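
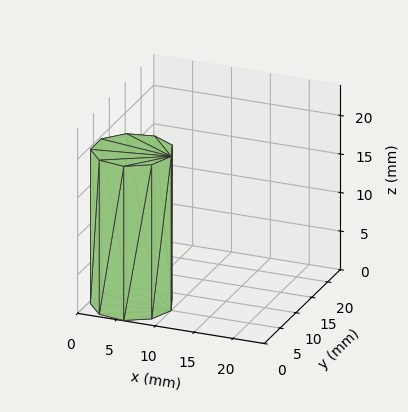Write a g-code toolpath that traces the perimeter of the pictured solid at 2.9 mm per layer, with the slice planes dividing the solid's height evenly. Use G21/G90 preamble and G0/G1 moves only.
Reading the render: the shape is a regular 9-sided prism (a cylinder approximated with 9 flat sides), circumscribed radius ≈ 5 mm, height ≈ 20 mm (dimensions read to the nearest mm from the axis ticks). For the g-code, the solid's height is divided into equal slices at the stated Δz and each level perimeter traced with G1 moves after a G0 lift.

; perimeter-only toolpath
G21 ; units = mm
G90 ; absolute positioning
G28 ; home
; layer 1
G0 Z2.9
G0 X10.0 Y5.0
G1 X8.8 Y8.2
G1 X5.9 Y9.9
G1 X2.5 Y9.3
G1 X0.3 Y6.7
G1 X0.3 Y3.3
G1 X2.5 Y0.7
G1 X5.9 Y0.1
G1 X8.8 Y1.8
G1 X10.0 Y5.0
; layer 2
G0 Z5.7
G0 X10.0 Y5.0
G1 X8.8 Y8.2
G1 X5.9 Y9.9
G1 X2.5 Y9.3
G1 X0.3 Y6.7
G1 X0.3 Y3.3
G1 X2.5 Y0.7
G1 X5.9 Y0.1
G1 X8.8 Y1.8
G1 X10.0 Y5.0
; layer 3
G0 Z8.6
G0 X10.0 Y5.0
G1 X8.8 Y8.2
G1 X5.9 Y9.9
G1 X2.5 Y9.3
G1 X0.3 Y6.7
G1 X0.3 Y3.3
G1 X2.5 Y0.7
G1 X5.9 Y0.1
G1 X8.8 Y1.8
G1 X10.0 Y5.0
; layer 4
G0 Z11.4
G0 X10.0 Y5.0
G1 X8.8 Y8.2
G1 X5.9 Y9.9
G1 X2.5 Y9.3
G1 X0.3 Y6.7
G1 X0.3 Y3.3
G1 X2.5 Y0.7
G1 X5.9 Y0.1
G1 X8.8 Y1.8
G1 X10.0 Y5.0
; layer 5
G0 Z14.3
G0 X10.0 Y5.0
G1 X8.8 Y8.2
G1 X5.9 Y9.9
G1 X2.5 Y9.3
G1 X0.3 Y6.7
G1 X0.3 Y3.3
G1 X2.5 Y0.7
G1 X5.9 Y0.1
G1 X8.8 Y1.8
G1 X10.0 Y5.0
; layer 6
G0 Z17.1
G0 X10.0 Y5.0
G1 X8.8 Y8.2
G1 X5.9 Y9.9
G1 X2.5 Y9.3
G1 X0.3 Y6.7
G1 X0.3 Y3.3
G1 X2.5 Y0.7
G1 X5.9 Y0.1
G1 X8.8 Y1.8
G1 X10.0 Y5.0
; layer 7
G0 Z20.0
G0 X10.0 Y5.0
G1 X8.8 Y8.2
G1 X5.9 Y9.9
G1 X2.5 Y9.3
G1 X0.3 Y6.7
G1 X0.3 Y3.3
G1 X2.5 Y0.7
G1 X5.9 Y0.1
G1 X8.8 Y1.8
G1 X10.0 Y5.0
M2 ; end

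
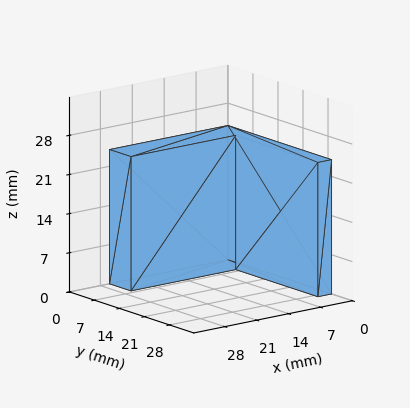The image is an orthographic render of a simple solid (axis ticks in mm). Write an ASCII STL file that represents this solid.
Reading the render: the shape is an L-shaped prism: outer 26 × 29 mm, arm thicknesses ≈ 6 mm (horizontal) and 3 mm (vertical), extruded 24 mm in z (dimensions read to the nearest mm from the axis ticks). For the STL, each face is triangulated and given an outward normal.

solid part
  facet normal 0.0000 0.0000 -1.0000
    outer loop
      vertex 26.0 6.0 0.0
      vertex 26.0 0.0 0.0
      vertex 0.0 0.0 0.0
    endloop
  endfacet
  facet normal 0.0000 0.0000 -1.0000
    outer loop
      vertex 3.0 6.0 0.0
      vertex 26.0 6.0 0.0
      vertex 0.0 0.0 0.0
    endloop
  endfacet
  facet normal 0.0000 0.0000 -1.0000
    outer loop
      vertex 3.0 29.0 0.0
      vertex 3.0 6.0 0.0
      vertex 0.0 0.0 0.0
    endloop
  endfacet
  facet normal 0.0000 0.0000 -1.0000
    outer loop
      vertex 0.0 29.0 0.0
      vertex 3.0 29.0 0.0
      vertex 0.0 0.0 0.0
    endloop
  endfacet
  facet normal 0.0000 0.0000 1.0000
    outer loop
      vertex 0.0 0.0 24.0
      vertex 26.0 0.0 24.0
      vertex 26.0 6.0 24.0
    endloop
  endfacet
  facet normal 0.0000 0.0000 1.0000
    outer loop
      vertex 0.0 0.0 24.0
      vertex 26.0 6.0 24.0
      vertex 3.0 6.0 24.0
    endloop
  endfacet
  facet normal 0.0000 0.0000 1.0000
    outer loop
      vertex 0.0 0.0 24.0
      vertex 3.0 6.0 24.0
      vertex 3.0 29.0 24.0
    endloop
  endfacet
  facet normal 0.0000 0.0000 1.0000
    outer loop
      vertex 0.0 0.0 24.0
      vertex 3.0 29.0 24.0
      vertex 0.0 29.0 24.0
    endloop
  endfacet
  facet normal 0.0000 -1.0000 0.0000
    outer loop
      vertex 0.0 0.0 0.0
      vertex 26.0 0.0 0.0
      vertex 26.0 0.0 24.0
    endloop
  endfacet
  facet normal 0.0000 -1.0000 0.0000
    outer loop
      vertex 0.0 0.0 0.0
      vertex 26.0 0.0 24.0
      vertex 0.0 0.0 24.0
    endloop
  endfacet
  facet normal 1.0000 0.0000 0.0000
    outer loop
      vertex 26.0 0.0 0.0
      vertex 26.0 6.0 0.0
      vertex 26.0 6.0 24.0
    endloop
  endfacet
  facet normal 1.0000 0.0000 0.0000
    outer loop
      vertex 26.0 0.0 0.0
      vertex 26.0 6.0 24.0
      vertex 26.0 0.0 24.0
    endloop
  endfacet
  facet normal 0.0000 1.0000 0.0000
    outer loop
      vertex 26.0 6.0 0.0
      vertex 3.0 6.0 0.0
      vertex 3.0 6.0 24.0
    endloop
  endfacet
  facet normal 0.0000 1.0000 0.0000
    outer loop
      vertex 26.0 6.0 0.0
      vertex 3.0 6.0 24.0
      vertex 26.0 6.0 24.0
    endloop
  endfacet
  facet normal 1.0000 0.0000 0.0000
    outer loop
      vertex 3.0 6.0 0.0
      vertex 3.0 29.0 0.0
      vertex 3.0 29.0 24.0
    endloop
  endfacet
  facet normal 1.0000 0.0000 0.0000
    outer loop
      vertex 3.0 6.0 0.0
      vertex 3.0 29.0 24.0
      vertex 3.0 6.0 24.0
    endloop
  endfacet
  facet normal 0.0000 1.0000 0.0000
    outer loop
      vertex 3.0 29.0 0.0
      vertex 0.0 29.0 0.0
      vertex 0.0 29.0 24.0
    endloop
  endfacet
  facet normal 0.0000 1.0000 0.0000
    outer loop
      vertex 3.0 29.0 0.0
      vertex 0.0 29.0 24.0
      vertex 3.0 29.0 24.0
    endloop
  endfacet
  facet normal -1.0000 0.0000 0.0000
    outer loop
      vertex 0.0 29.0 0.0
      vertex 0.0 0.0 0.0
      vertex 0.0 0.0 24.0
    endloop
  endfacet
  facet normal -1.0000 0.0000 0.0000
    outer loop
      vertex 0.0 29.0 0.0
      vertex 0.0 0.0 24.0
      vertex 0.0 29.0 24.0
    endloop
  endfacet
endsolid part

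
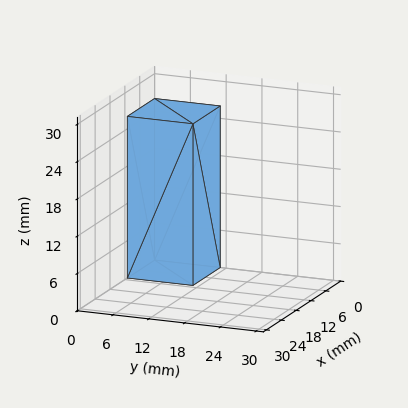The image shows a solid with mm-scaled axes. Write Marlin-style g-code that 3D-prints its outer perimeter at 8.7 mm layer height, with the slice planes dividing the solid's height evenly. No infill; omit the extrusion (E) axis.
Reading the render: the shape is a rectangular box, roughly 11 × 11 mm footprint and 26 mm tall (dimensions read to the nearest mm from the axis ticks). For the g-code, the solid's height is divided into equal slices at the stated Δz and each level perimeter traced with G1 moves after a G0 lift.

; perimeter-only toolpath
G21 ; units = mm
G90 ; absolute positioning
G28 ; home
; layer 1
G0 Z8.7
G0 X0.0 Y0.0
G1 X11.0 Y0.0
G1 X11.0 Y11.0
G1 X0.0 Y11.0
G1 X0.0 Y0.0
; layer 2
G0 Z17.3
G0 X0.0 Y0.0
G1 X11.0 Y0.0
G1 X11.0 Y11.0
G1 X0.0 Y11.0
G1 X0.0 Y0.0
; layer 3
G0 Z26.0
G0 X0.0 Y0.0
G1 X11.0 Y0.0
G1 X11.0 Y11.0
G1 X0.0 Y11.0
G1 X0.0 Y0.0
M2 ; end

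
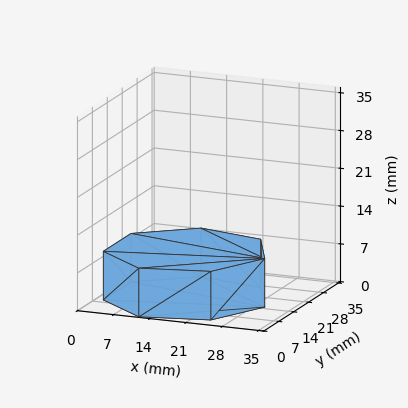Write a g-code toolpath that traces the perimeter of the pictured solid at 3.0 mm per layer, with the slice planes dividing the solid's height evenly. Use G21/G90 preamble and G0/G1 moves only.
Reading the render: the shape is a regular 7-sided prism (a cylinder approximated with 7 flat sides), circumscribed radius ≈ 15 mm, height ≈ 9 mm (dimensions read to the nearest mm from the axis ticks). For the g-code, the solid's height is divided into equal slices at the stated Δz and each level perimeter traced with G1 moves after a G0 lift.

; perimeter-only toolpath
G21 ; units = mm
G90 ; absolute positioning
G28 ; home
; layer 1
G0 Z3.0
G0 X30.0 Y15.0
G1 X24.4 Y26.7
G1 X11.7 Y29.6
G1 X1.5 Y21.5
G1 X1.5 Y8.5
G1 X11.7 Y0.4
G1 X24.4 Y3.3
G1 X30.0 Y15.0
; layer 2
G0 Z6.0
G0 X30.0 Y15.0
G1 X24.4 Y26.7
G1 X11.7 Y29.6
G1 X1.5 Y21.5
G1 X1.5 Y8.5
G1 X11.7 Y0.4
G1 X24.4 Y3.3
G1 X30.0 Y15.0
; layer 3
G0 Z9.0
G0 X30.0 Y15.0
G1 X24.4 Y26.7
G1 X11.7 Y29.6
G1 X1.5 Y21.5
G1 X1.5 Y8.5
G1 X11.7 Y0.4
G1 X24.4 Y3.3
G1 X30.0 Y15.0
M2 ; end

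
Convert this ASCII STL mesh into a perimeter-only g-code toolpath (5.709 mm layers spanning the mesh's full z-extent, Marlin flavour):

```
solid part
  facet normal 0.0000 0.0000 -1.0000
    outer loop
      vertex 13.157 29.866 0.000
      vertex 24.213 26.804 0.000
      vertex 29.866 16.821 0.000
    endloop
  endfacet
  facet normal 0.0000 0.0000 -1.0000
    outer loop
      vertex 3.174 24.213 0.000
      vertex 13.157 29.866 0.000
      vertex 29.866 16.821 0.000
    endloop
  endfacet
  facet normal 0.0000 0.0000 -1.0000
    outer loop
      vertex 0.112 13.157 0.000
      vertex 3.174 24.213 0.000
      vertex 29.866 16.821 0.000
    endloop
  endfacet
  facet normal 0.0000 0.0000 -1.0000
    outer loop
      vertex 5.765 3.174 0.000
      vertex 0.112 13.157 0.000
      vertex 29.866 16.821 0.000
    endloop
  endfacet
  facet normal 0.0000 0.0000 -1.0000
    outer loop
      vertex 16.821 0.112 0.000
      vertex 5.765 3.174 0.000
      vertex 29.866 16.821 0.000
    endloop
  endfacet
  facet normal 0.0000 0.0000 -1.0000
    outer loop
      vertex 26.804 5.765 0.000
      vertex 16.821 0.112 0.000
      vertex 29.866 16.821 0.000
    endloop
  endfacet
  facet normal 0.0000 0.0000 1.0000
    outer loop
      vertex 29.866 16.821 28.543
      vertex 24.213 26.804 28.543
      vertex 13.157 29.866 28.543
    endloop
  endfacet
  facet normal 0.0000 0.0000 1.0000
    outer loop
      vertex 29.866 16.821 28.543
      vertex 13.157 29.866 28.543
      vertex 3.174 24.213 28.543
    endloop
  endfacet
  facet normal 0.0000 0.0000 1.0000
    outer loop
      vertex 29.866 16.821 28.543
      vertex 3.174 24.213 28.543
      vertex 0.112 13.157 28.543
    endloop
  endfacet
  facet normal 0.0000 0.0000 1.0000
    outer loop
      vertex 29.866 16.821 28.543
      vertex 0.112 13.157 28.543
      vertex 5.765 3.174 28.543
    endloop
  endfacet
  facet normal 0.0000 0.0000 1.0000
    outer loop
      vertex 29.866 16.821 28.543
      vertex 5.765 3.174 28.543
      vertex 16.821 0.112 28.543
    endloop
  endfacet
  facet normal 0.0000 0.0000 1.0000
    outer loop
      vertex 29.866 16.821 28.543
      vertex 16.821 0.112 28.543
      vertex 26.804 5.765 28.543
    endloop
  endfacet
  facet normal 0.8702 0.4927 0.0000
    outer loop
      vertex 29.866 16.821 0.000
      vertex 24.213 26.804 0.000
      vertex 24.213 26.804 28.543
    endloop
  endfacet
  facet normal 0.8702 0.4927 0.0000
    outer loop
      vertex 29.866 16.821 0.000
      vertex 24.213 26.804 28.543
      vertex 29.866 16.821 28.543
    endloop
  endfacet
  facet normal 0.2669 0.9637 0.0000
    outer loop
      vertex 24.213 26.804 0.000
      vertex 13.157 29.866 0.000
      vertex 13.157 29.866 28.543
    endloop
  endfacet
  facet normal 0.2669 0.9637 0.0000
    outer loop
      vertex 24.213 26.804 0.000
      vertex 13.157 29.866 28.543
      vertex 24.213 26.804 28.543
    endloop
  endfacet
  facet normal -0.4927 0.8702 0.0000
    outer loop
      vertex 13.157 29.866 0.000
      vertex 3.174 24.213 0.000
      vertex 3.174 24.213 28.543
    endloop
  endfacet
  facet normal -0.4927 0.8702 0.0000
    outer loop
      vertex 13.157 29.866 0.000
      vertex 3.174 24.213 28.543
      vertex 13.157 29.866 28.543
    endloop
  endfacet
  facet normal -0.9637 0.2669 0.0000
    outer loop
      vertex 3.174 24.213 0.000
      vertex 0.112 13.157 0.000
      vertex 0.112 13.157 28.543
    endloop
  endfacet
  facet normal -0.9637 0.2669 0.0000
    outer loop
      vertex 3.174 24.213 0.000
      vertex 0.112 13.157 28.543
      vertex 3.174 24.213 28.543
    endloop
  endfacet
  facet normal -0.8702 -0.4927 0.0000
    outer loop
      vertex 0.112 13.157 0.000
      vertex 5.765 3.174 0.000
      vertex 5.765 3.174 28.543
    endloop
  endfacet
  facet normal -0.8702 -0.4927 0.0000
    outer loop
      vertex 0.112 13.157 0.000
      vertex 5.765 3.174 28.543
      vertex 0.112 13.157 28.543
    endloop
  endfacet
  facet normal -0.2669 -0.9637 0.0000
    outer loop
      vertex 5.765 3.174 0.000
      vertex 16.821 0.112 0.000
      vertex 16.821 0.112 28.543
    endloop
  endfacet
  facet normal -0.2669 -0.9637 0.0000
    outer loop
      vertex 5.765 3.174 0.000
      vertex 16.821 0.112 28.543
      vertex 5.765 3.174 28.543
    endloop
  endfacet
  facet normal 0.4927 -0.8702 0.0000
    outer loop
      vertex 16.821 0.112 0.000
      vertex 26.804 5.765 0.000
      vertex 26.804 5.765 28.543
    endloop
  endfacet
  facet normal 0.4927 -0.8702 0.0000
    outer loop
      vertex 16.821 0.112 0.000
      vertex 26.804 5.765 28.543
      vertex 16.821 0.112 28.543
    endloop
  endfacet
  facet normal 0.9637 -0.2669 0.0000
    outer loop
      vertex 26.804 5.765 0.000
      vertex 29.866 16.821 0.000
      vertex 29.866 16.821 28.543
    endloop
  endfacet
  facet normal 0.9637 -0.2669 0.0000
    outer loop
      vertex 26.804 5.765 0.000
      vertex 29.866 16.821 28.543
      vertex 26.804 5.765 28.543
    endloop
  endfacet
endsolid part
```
; perimeter-only toolpath
G21 ; units = mm
G90 ; absolute positioning
G28 ; home
; layer 1
G0 Z5.709
G0 X29.866 Y16.821
G1 X24.213 Y26.804
G1 X13.157 Y29.866
G1 X3.174 Y24.213
G1 X0.112 Y13.157
G1 X5.765 Y3.174
G1 X16.821 Y0.112
G1 X26.804 Y5.765
G1 X29.866 Y16.821
; layer 2
G0 Z11.417
G0 X29.866 Y16.821
G1 X24.213 Y26.804
G1 X13.157 Y29.866
G1 X3.174 Y24.213
G1 X0.112 Y13.157
G1 X5.765 Y3.174
G1 X16.821 Y0.112
G1 X26.804 Y5.765
G1 X29.866 Y16.821
; layer 3
G0 Z17.126
G0 X29.866 Y16.821
G1 X24.213 Y26.804
G1 X13.157 Y29.866
G1 X3.174 Y24.213
G1 X0.112 Y13.157
G1 X5.765 Y3.174
G1 X16.821 Y0.112
G1 X26.804 Y5.765
G1 X29.866 Y16.821
; layer 4
G0 Z22.834
G0 X29.866 Y16.821
G1 X24.213 Y26.804
G1 X13.157 Y29.866
G1 X3.174 Y24.213
G1 X0.112 Y13.157
G1 X5.765 Y3.174
G1 X16.821 Y0.112
G1 X26.804 Y5.765
G1 X29.866 Y16.821
; layer 5
G0 Z28.543
G0 X29.866 Y16.821
G1 X24.213 Y26.804
G1 X13.157 Y29.866
G1 X3.174 Y24.213
G1 X0.112 Y13.157
G1 X5.765 Y3.174
G1 X16.821 Y0.112
G1 X26.804 Y5.765
G1 X29.866 Y16.821
M2 ; end

The solid is a regular 8-sided prism (a cylinder approximated with 8 flat sides), circumscribed radius ≈ 15 mm, height ≈ 28.5 mm. Slicing at Δz = 5.709 mm — 5 equal slices spanning the solid's height, so layer i sits at z = i·h/5 — gives 5 non-empty perimeters. Each is a 8-segment closed polygon; G0 lifts to the layer z and rapids to the start vertex, then G1 traces the edges.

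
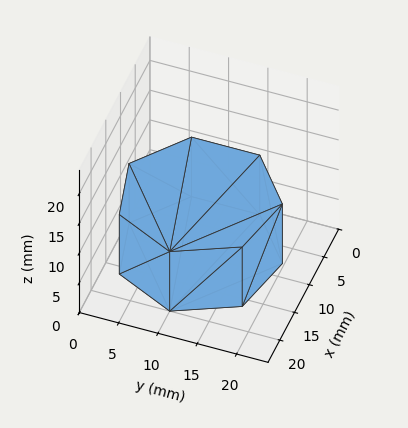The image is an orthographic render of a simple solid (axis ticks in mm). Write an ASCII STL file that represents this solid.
Reading the render: the shape is a regular 7-sided prism (a cylinder approximated with 7 flat sides), circumscribed radius ≈ 10 mm, height ≈ 10 mm (dimensions read to the nearest mm from the axis ticks). For the STL, each face is triangulated and given an outward normal.

solid part
  facet normal 0.0000 0.0000 -1.0000
    outer loop
      vertex 7.775 19.749 0.000
      vertex 16.235 17.818 0.000
      vertex 20.000 10.000 0.000
    endloop
  endfacet
  facet normal 0.0000 0.0000 -1.0000
    outer loop
      vertex 0.990 14.339 0.000
      vertex 7.775 19.749 0.000
      vertex 20.000 10.000 0.000
    endloop
  endfacet
  facet normal 0.0000 0.0000 -1.0000
    outer loop
      vertex 0.990 5.661 0.000
      vertex 0.990 14.339 0.000
      vertex 20.000 10.000 0.000
    endloop
  endfacet
  facet normal 0.0000 0.0000 -1.0000
    outer loop
      vertex 7.775 0.251 0.000
      vertex 0.990 5.661 0.000
      vertex 20.000 10.000 0.000
    endloop
  endfacet
  facet normal 0.0000 0.0000 -1.0000
    outer loop
      vertex 16.235 2.182 0.000
      vertex 7.775 0.251 0.000
      vertex 20.000 10.000 0.000
    endloop
  endfacet
  facet normal 0.0000 0.0000 1.0000
    outer loop
      vertex 20.000 10.000 10.000
      vertex 16.235 17.818 10.000
      vertex 7.775 19.749 10.000
    endloop
  endfacet
  facet normal 0.0000 0.0000 1.0000
    outer loop
      vertex 20.000 10.000 10.000
      vertex 7.775 19.749 10.000
      vertex 0.990 14.339 10.000
    endloop
  endfacet
  facet normal 0.0000 0.0000 1.0000
    outer loop
      vertex 20.000 10.000 10.000
      vertex 0.990 14.339 10.000
      vertex 0.990 5.661 10.000
    endloop
  endfacet
  facet normal 0.0000 0.0000 1.0000
    outer loop
      vertex 20.000 10.000 10.000
      vertex 0.990 5.661 10.000
      vertex 7.775 0.251 10.000
    endloop
  endfacet
  facet normal 0.0000 0.0000 1.0000
    outer loop
      vertex 20.000 10.000 10.000
      vertex 7.775 0.251 10.000
      vertex 16.235 2.182 10.000
    endloop
  endfacet
  facet normal 0.9010 0.4339 0.0000
    outer loop
      vertex 20.000 10.000 0.000
      vertex 16.235 17.818 0.000
      vertex 16.235 17.818 10.000
    endloop
  endfacet
  facet normal 0.9010 0.4339 0.0000
    outer loop
      vertex 20.000 10.000 0.000
      vertex 16.235 17.818 10.000
      vertex 20.000 10.000 10.000
    endloop
  endfacet
  facet normal 0.2225 0.9749 0.0000
    outer loop
      vertex 16.235 17.818 0.000
      vertex 7.775 19.749 0.000
      vertex 7.775 19.749 10.000
    endloop
  endfacet
  facet normal 0.2225 0.9749 0.0000
    outer loop
      vertex 16.235 17.818 0.000
      vertex 7.775 19.749 10.000
      vertex 16.235 17.818 10.000
    endloop
  endfacet
  facet normal -0.6234 0.7819 0.0000
    outer loop
      vertex 7.775 19.749 0.000
      vertex 0.990 14.339 0.000
      vertex 0.990 14.339 10.000
    endloop
  endfacet
  facet normal -0.6234 0.7819 0.0000
    outer loop
      vertex 7.775 19.749 0.000
      vertex 0.990 14.339 10.000
      vertex 7.775 19.749 10.000
    endloop
  endfacet
  facet normal -1.0000 0.0000 0.0000
    outer loop
      vertex 0.990 14.339 0.000
      vertex 0.990 5.661 0.000
      vertex 0.990 5.661 10.000
    endloop
  endfacet
  facet normal -1.0000 0.0000 0.0000
    outer loop
      vertex 0.990 14.339 0.000
      vertex 0.990 5.661 10.000
      vertex 0.990 14.339 10.000
    endloop
  endfacet
  facet normal -0.6234 -0.7819 0.0000
    outer loop
      vertex 0.990 5.661 0.000
      vertex 7.775 0.251 0.000
      vertex 7.775 0.251 10.000
    endloop
  endfacet
  facet normal -0.6234 -0.7819 0.0000
    outer loop
      vertex 0.990 5.661 0.000
      vertex 7.775 0.251 10.000
      vertex 0.990 5.661 10.000
    endloop
  endfacet
  facet normal 0.2225 -0.9749 0.0000
    outer loop
      vertex 7.775 0.251 0.000
      vertex 16.235 2.182 0.000
      vertex 16.235 2.182 10.000
    endloop
  endfacet
  facet normal 0.2225 -0.9749 0.0000
    outer loop
      vertex 7.775 0.251 0.000
      vertex 16.235 2.182 10.000
      vertex 7.775 0.251 10.000
    endloop
  endfacet
  facet normal 0.9010 -0.4339 0.0000
    outer loop
      vertex 16.235 2.182 0.000
      vertex 20.000 10.000 0.000
      vertex 20.000 10.000 10.000
    endloop
  endfacet
  facet normal 0.9010 -0.4339 0.0000
    outer loop
      vertex 16.235 2.182 0.000
      vertex 20.000 10.000 10.000
      vertex 16.235 2.182 10.000
    endloop
  endfacet
endsolid part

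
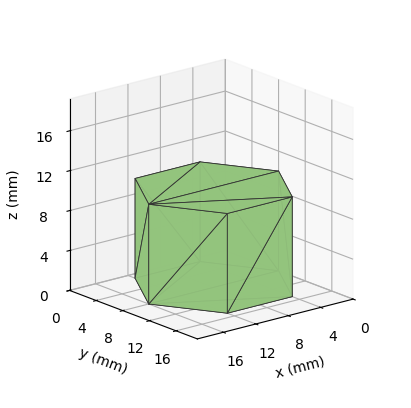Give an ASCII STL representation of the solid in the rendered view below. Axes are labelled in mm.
Reading the render: the shape is a regular 6-sided prism (a cylinder approximated with 6 flat sides), circumscribed radius ≈ 8 mm, height ≈ 10 mm (dimensions read to the nearest mm from the axis ticks). For the STL, each face is triangulated and given an outward normal.

solid part
  facet normal 0.0000 0.0000 -1.0000
    outer loop
      vertex 4.000 14.928 0.000
      vertex 12.000 14.928 0.000
      vertex 16.000 8.000 0.000
    endloop
  endfacet
  facet normal 0.0000 0.0000 -1.0000
    outer loop
      vertex 0.000 8.000 0.000
      vertex 4.000 14.928 0.000
      vertex 16.000 8.000 0.000
    endloop
  endfacet
  facet normal 0.0000 0.0000 -1.0000
    outer loop
      vertex 4.000 1.072 0.000
      vertex 0.000 8.000 0.000
      vertex 16.000 8.000 0.000
    endloop
  endfacet
  facet normal 0.0000 0.0000 -1.0000
    outer loop
      vertex 12.000 1.072 0.000
      vertex 4.000 1.072 0.000
      vertex 16.000 8.000 0.000
    endloop
  endfacet
  facet normal 0.0000 0.0000 1.0000
    outer loop
      vertex 16.000 8.000 10.000
      vertex 12.000 14.928 10.000
      vertex 4.000 14.928 10.000
    endloop
  endfacet
  facet normal 0.0000 0.0000 1.0000
    outer loop
      vertex 16.000 8.000 10.000
      vertex 4.000 14.928 10.000
      vertex 0.000 8.000 10.000
    endloop
  endfacet
  facet normal 0.0000 0.0000 1.0000
    outer loop
      vertex 16.000 8.000 10.000
      vertex 0.000 8.000 10.000
      vertex 4.000 1.072 10.000
    endloop
  endfacet
  facet normal 0.0000 0.0000 1.0000
    outer loop
      vertex 16.000 8.000 10.000
      vertex 4.000 1.072 10.000
      vertex 12.000 1.072 10.000
    endloop
  endfacet
  facet normal 0.8660 0.5000 0.0000
    outer loop
      vertex 16.000 8.000 0.000
      vertex 12.000 14.928 0.000
      vertex 12.000 14.928 10.000
    endloop
  endfacet
  facet normal 0.8660 0.5000 0.0000
    outer loop
      vertex 16.000 8.000 0.000
      vertex 12.000 14.928 10.000
      vertex 16.000 8.000 10.000
    endloop
  endfacet
  facet normal 0.0000 1.0000 0.0000
    outer loop
      vertex 12.000 14.928 0.000
      vertex 4.000 14.928 0.000
      vertex 4.000 14.928 10.000
    endloop
  endfacet
  facet normal 0.0000 1.0000 0.0000
    outer loop
      vertex 12.000 14.928 0.000
      vertex 4.000 14.928 10.000
      vertex 12.000 14.928 10.000
    endloop
  endfacet
  facet normal -0.8660 0.5000 0.0000
    outer loop
      vertex 4.000 14.928 0.000
      vertex 0.000 8.000 0.000
      vertex 0.000 8.000 10.000
    endloop
  endfacet
  facet normal -0.8660 0.5000 0.0000
    outer loop
      vertex 4.000 14.928 0.000
      vertex 0.000 8.000 10.000
      vertex 4.000 14.928 10.000
    endloop
  endfacet
  facet normal -0.8660 -0.5000 0.0000
    outer loop
      vertex 0.000 8.000 0.000
      vertex 4.000 1.072 0.000
      vertex 4.000 1.072 10.000
    endloop
  endfacet
  facet normal -0.8660 -0.5000 0.0000
    outer loop
      vertex 0.000 8.000 0.000
      vertex 4.000 1.072 10.000
      vertex 0.000 8.000 10.000
    endloop
  endfacet
  facet normal 0.0000 -1.0000 0.0000
    outer loop
      vertex 4.000 1.072 0.000
      vertex 12.000 1.072 0.000
      vertex 12.000 1.072 10.000
    endloop
  endfacet
  facet normal 0.0000 -1.0000 0.0000
    outer loop
      vertex 4.000 1.072 0.000
      vertex 12.000 1.072 10.000
      vertex 4.000 1.072 10.000
    endloop
  endfacet
  facet normal 0.8660 -0.5000 0.0000
    outer loop
      vertex 12.000 1.072 0.000
      vertex 16.000 8.000 0.000
      vertex 16.000 8.000 10.000
    endloop
  endfacet
  facet normal 0.8660 -0.5000 0.0000
    outer loop
      vertex 12.000 1.072 0.000
      vertex 16.000 8.000 10.000
      vertex 12.000 1.072 10.000
    endloop
  endfacet
endsolid part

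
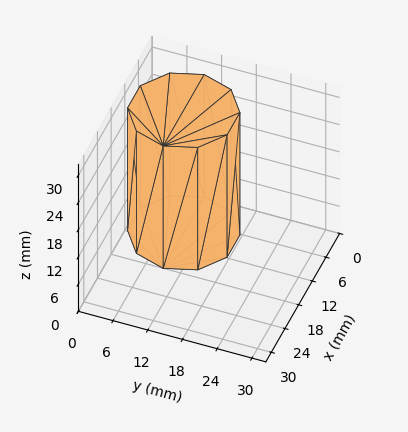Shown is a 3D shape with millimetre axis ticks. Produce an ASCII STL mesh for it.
Reading the render: the shape is a regular 10-sided prism (a cylinder approximated with 10 flat sides), circumscribed radius ≈ 9 mm, height ≈ 27 mm (dimensions read to the nearest mm from the axis ticks). For the STL, each face is triangulated and given an outward normal.

solid part
  facet normal 0.0000 0.0000 -1.0000
    outer loop
      vertex 11.8 17.6 0.0
      vertex 16.3 14.3 0.0
      vertex 18.0 9.0 0.0
    endloop
  endfacet
  facet normal 0.0000 0.0000 -1.0000
    outer loop
      vertex 6.2 17.6 0.0
      vertex 11.8 17.6 0.0
      vertex 18.0 9.0 0.0
    endloop
  endfacet
  facet normal 0.0000 0.0000 -1.0000
    outer loop
      vertex 1.7 14.3 0.0
      vertex 6.2 17.6 0.0
      vertex 18.0 9.0 0.0
    endloop
  endfacet
  facet normal 0.0000 0.0000 -1.0000
    outer loop
      vertex 0.0 9.0 0.0
      vertex 1.7 14.3 0.0
      vertex 18.0 9.0 0.0
    endloop
  endfacet
  facet normal 0.0000 0.0000 -1.0000
    outer loop
      vertex 1.7 3.7 0.0
      vertex 0.0 9.0 0.0
      vertex 18.0 9.0 0.0
    endloop
  endfacet
  facet normal 0.0000 0.0000 -1.0000
    outer loop
      vertex 6.2 0.4 0.0
      vertex 1.7 3.7 0.0
      vertex 18.0 9.0 0.0
    endloop
  endfacet
  facet normal 0.0000 0.0000 -1.0000
    outer loop
      vertex 11.8 0.4 0.0
      vertex 6.2 0.4 0.0
      vertex 18.0 9.0 0.0
    endloop
  endfacet
  facet normal 0.0000 0.0000 -1.0000
    outer loop
      vertex 16.3 3.7 0.0
      vertex 11.8 0.4 0.0
      vertex 18.0 9.0 0.0
    endloop
  endfacet
  facet normal 0.0000 0.0000 1.0000
    outer loop
      vertex 18.0 9.0 27.0
      vertex 16.3 14.3 27.0
      vertex 11.8 17.6 27.0
    endloop
  endfacet
  facet normal 0.0000 0.0000 1.0000
    outer loop
      vertex 18.0 9.0 27.0
      vertex 11.8 17.6 27.0
      vertex 6.2 17.6 27.0
    endloop
  endfacet
  facet normal 0.0000 0.0000 1.0000
    outer loop
      vertex 18.0 9.0 27.0
      vertex 6.2 17.6 27.0
      vertex 1.7 14.3 27.0
    endloop
  endfacet
  facet normal 0.0000 0.0000 1.0000
    outer loop
      vertex 18.0 9.0 27.0
      vertex 1.7 14.3 27.0
      vertex 0.0 9.0 27.0
    endloop
  endfacet
  facet normal 0.0000 0.0000 1.0000
    outer loop
      vertex 18.0 9.0 27.0
      vertex 0.0 9.0 27.0
      vertex 1.7 3.7 27.0
    endloop
  endfacet
  facet normal 0.0000 0.0000 1.0000
    outer loop
      vertex 18.0 9.0 27.0
      vertex 1.7 3.7 27.0
      vertex 6.2 0.4 27.0
    endloop
  endfacet
  facet normal 0.0000 0.0000 1.0000
    outer loop
      vertex 18.0 9.0 27.0
      vertex 6.2 0.4 27.0
      vertex 11.8 0.4 27.0
    endloop
  endfacet
  facet normal 0.0000 0.0000 1.0000
    outer loop
      vertex 18.0 9.0 27.0
      vertex 11.8 0.4 27.0
      vertex 16.3 3.7 27.0
    endloop
  endfacet
  facet normal 0.9522 0.3054 0.0000
    outer loop
      vertex 18.0 9.0 0.0
      vertex 16.3 14.3 0.0
      vertex 16.3 14.3 27.0
    endloop
  endfacet
  facet normal 0.9522 0.3054 0.0000
    outer loop
      vertex 18.0 9.0 0.0
      vertex 16.3 14.3 27.0
      vertex 18.0 9.0 27.0
    endloop
  endfacet
  facet normal 0.5914 0.8064 0.0000
    outer loop
      vertex 16.3 14.3 0.0
      vertex 11.8 17.6 0.0
      vertex 11.8 17.6 27.0
    endloop
  endfacet
  facet normal 0.5914 0.8064 0.0000
    outer loop
      vertex 16.3 14.3 0.0
      vertex 11.8 17.6 27.0
      vertex 16.3 14.3 27.0
    endloop
  endfacet
  facet normal 0.0000 1.0000 0.0000
    outer loop
      vertex 11.8 17.6 0.0
      vertex 6.2 17.6 0.0
      vertex 6.2 17.6 27.0
    endloop
  endfacet
  facet normal 0.0000 1.0000 0.0000
    outer loop
      vertex 11.8 17.6 0.0
      vertex 6.2 17.6 27.0
      vertex 11.8 17.6 27.0
    endloop
  endfacet
  facet normal -0.5914 0.8064 0.0000
    outer loop
      vertex 6.2 17.6 0.0
      vertex 1.7 14.3 0.0
      vertex 1.7 14.3 27.0
    endloop
  endfacet
  facet normal -0.5914 0.8064 0.0000
    outer loop
      vertex 6.2 17.6 0.0
      vertex 1.7 14.3 27.0
      vertex 6.2 17.6 27.0
    endloop
  endfacet
  facet normal -0.9522 0.3054 0.0000
    outer loop
      vertex 1.7 14.3 0.0
      vertex 0.0 9.0 0.0
      vertex 0.0 9.0 27.0
    endloop
  endfacet
  facet normal -0.9522 0.3054 0.0000
    outer loop
      vertex 1.7 14.3 0.0
      vertex 0.0 9.0 27.0
      vertex 1.7 14.3 27.0
    endloop
  endfacet
  facet normal -0.9522 -0.3054 0.0000
    outer loop
      vertex 0.0 9.0 0.0
      vertex 1.7 3.7 0.0
      vertex 1.7 3.7 27.0
    endloop
  endfacet
  facet normal -0.9522 -0.3054 0.0000
    outer loop
      vertex 0.0 9.0 0.0
      vertex 1.7 3.7 27.0
      vertex 0.0 9.0 27.0
    endloop
  endfacet
  facet normal -0.5914 -0.8064 0.0000
    outer loop
      vertex 1.7 3.7 0.0
      vertex 6.2 0.4 0.0
      vertex 6.2 0.4 27.0
    endloop
  endfacet
  facet normal -0.5914 -0.8064 0.0000
    outer loop
      vertex 1.7 3.7 0.0
      vertex 6.2 0.4 27.0
      vertex 1.7 3.7 27.0
    endloop
  endfacet
  facet normal 0.0000 -1.0000 0.0000
    outer loop
      vertex 6.2 0.4 0.0
      vertex 11.8 0.4 0.0
      vertex 11.8 0.4 27.0
    endloop
  endfacet
  facet normal 0.0000 -1.0000 0.0000
    outer loop
      vertex 6.2 0.4 0.0
      vertex 11.8 0.4 27.0
      vertex 6.2 0.4 27.0
    endloop
  endfacet
  facet normal 0.5914 -0.8064 0.0000
    outer loop
      vertex 11.8 0.4 0.0
      vertex 16.3 3.7 0.0
      vertex 16.3 3.7 27.0
    endloop
  endfacet
  facet normal 0.5914 -0.8064 0.0000
    outer loop
      vertex 11.8 0.4 0.0
      vertex 16.3 3.7 27.0
      vertex 11.8 0.4 27.0
    endloop
  endfacet
  facet normal 0.9522 -0.3054 0.0000
    outer loop
      vertex 16.3 3.7 0.0
      vertex 18.0 9.0 0.0
      vertex 18.0 9.0 27.0
    endloop
  endfacet
  facet normal 0.9522 -0.3054 0.0000
    outer loop
      vertex 16.3 3.7 0.0
      vertex 18.0 9.0 27.0
      vertex 16.3 3.7 27.0
    endloop
  endfacet
endsolid part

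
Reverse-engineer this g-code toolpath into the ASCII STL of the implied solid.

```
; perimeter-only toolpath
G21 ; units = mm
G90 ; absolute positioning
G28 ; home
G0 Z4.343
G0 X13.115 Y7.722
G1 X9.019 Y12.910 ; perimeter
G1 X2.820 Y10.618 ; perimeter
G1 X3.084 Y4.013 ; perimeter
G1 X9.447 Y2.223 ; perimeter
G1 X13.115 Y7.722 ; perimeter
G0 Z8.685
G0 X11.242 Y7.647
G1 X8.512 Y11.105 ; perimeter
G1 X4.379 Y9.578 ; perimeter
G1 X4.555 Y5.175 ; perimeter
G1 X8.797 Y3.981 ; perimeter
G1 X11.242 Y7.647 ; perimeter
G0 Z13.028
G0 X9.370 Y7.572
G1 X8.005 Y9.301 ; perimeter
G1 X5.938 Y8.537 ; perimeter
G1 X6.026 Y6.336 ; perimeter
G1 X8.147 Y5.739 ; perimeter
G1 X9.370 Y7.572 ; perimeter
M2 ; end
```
solid part
  facet normal 0.0000 0.0000 -1.0000
    outer loop
      vertex 1.261 11.658 0.000
      vertex 9.527 14.714 0.000
      vertex 14.988 7.797 0.000
    endloop
  endfacet
  facet normal 0.0000 0.0000 -1.0000
    outer loop
      vertex 1.613 2.852 0.000
      vertex 1.261 11.658 0.000
      vertex 14.988 7.797 0.000
    endloop
  endfacet
  facet normal 0.0000 0.0000 -1.0000
    outer loop
      vertex 10.097 0.465 0.000
      vertex 1.613 2.852 0.000
      vertex 14.988 7.797 0.000
    endloop
  endfacet
  facet normal 0.7410 0.5850 0.3296
    outer loop
      vertex 14.988 7.797 0.000
      vertex 9.527 14.714 0.000
      vertex 7.497 7.497 17.371
    endloop
  endfacet
  facet normal -0.3274 0.8855 0.3296
    outer loop
      vertex 9.527 14.714 0.000
      vertex 1.261 11.658 0.000
      vertex 7.497 7.497 17.371
    endloop
  endfacet
  facet normal -0.9434 -0.0377 0.3296
    outer loop
      vertex 1.261 11.658 0.000
      vertex 1.613 2.852 0.000
      vertex 7.497 7.497 17.371
    endloop
  endfacet
  facet normal -0.2557 -0.9088 0.3296
    outer loop
      vertex 1.613 2.852 0.000
      vertex 10.097 0.465 0.000
      vertex 7.497 7.497 17.371
    endloop
  endfacet
  facet normal 0.7854 -0.5239 0.3296
    outer loop
      vertex 10.097 0.465 0.000
      vertex 14.988 7.797 0.000
      vertex 7.497 7.497 17.371
    endloop
  endfacet
endsolid part

The G0 Z moves step by Δz≈4.343 mm. The G1 loops shrink linearly with z, so the solid tapers from its base footprint up to z≈17.4. Closing with a flat bottom cap and the tapered top and triangulating gives 8 facets — a regular 5-sided pyramid, base circumscribed radius ≈ 7.5 mm, apex at z ≈ 17.4 mm.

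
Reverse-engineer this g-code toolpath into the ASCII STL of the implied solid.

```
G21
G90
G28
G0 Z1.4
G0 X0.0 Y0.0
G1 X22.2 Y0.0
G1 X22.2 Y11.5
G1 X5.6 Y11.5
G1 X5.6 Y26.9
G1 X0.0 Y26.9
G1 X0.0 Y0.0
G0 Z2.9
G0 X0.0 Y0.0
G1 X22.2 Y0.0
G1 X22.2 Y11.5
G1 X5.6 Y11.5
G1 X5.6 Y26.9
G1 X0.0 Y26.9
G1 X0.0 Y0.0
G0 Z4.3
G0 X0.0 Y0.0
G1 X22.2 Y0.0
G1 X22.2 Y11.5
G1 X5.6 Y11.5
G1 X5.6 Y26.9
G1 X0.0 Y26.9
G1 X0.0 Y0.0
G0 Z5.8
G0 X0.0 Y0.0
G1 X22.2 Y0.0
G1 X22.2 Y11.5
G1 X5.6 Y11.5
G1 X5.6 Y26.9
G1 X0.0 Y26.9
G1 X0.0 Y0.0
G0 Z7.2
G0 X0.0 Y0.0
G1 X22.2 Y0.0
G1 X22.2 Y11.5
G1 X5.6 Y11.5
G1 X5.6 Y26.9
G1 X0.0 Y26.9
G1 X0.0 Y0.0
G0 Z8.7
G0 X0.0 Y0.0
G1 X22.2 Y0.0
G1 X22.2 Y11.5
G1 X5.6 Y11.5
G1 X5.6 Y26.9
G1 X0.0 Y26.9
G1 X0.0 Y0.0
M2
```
solid part
  facet normal 0.0000 0.0000 -1.0000
    outer loop
      vertex 22.2 11.5 0.0
      vertex 22.2 0.0 0.0
      vertex 0.0 0.0 0.0
    endloop
  endfacet
  facet normal 0.0000 0.0000 -1.0000
    outer loop
      vertex 5.6 11.5 0.0
      vertex 22.2 11.5 0.0
      vertex 0.0 0.0 0.0
    endloop
  endfacet
  facet normal 0.0000 0.0000 -1.0000
    outer loop
      vertex 5.6 26.9 0.0
      vertex 5.6 11.5 0.0
      vertex 0.0 0.0 0.0
    endloop
  endfacet
  facet normal 0.0000 0.0000 -1.0000
    outer loop
      vertex 0.0 26.9 0.0
      vertex 5.6 26.9 0.0
      vertex 0.0 0.0 0.0
    endloop
  endfacet
  facet normal 0.0000 0.0000 1.0000
    outer loop
      vertex 0.0 0.0 8.7
      vertex 22.2 0.0 8.7
      vertex 22.2 11.5 8.7
    endloop
  endfacet
  facet normal 0.0000 0.0000 1.0000
    outer loop
      vertex 0.0 0.0 8.7
      vertex 22.2 11.5 8.7
      vertex 5.6 11.5 8.7
    endloop
  endfacet
  facet normal 0.0000 0.0000 1.0000
    outer loop
      vertex 0.0 0.0 8.7
      vertex 5.6 11.5 8.7
      vertex 5.6 26.9 8.7
    endloop
  endfacet
  facet normal 0.0000 0.0000 1.0000
    outer loop
      vertex 0.0 0.0 8.7
      vertex 5.6 26.9 8.7
      vertex 0.0 26.9 8.7
    endloop
  endfacet
  facet normal 0.0000 -1.0000 0.0000
    outer loop
      vertex 0.0 0.0 0.0
      vertex 22.2 0.0 0.0
      vertex 22.2 0.0 8.7
    endloop
  endfacet
  facet normal 0.0000 -1.0000 0.0000
    outer loop
      vertex 0.0 0.0 0.0
      vertex 22.2 0.0 8.7
      vertex 0.0 0.0 8.7
    endloop
  endfacet
  facet normal 1.0000 0.0000 0.0000
    outer loop
      vertex 22.2 0.0 0.0
      vertex 22.2 11.5 0.0
      vertex 22.2 11.5 8.7
    endloop
  endfacet
  facet normal 1.0000 0.0000 0.0000
    outer loop
      vertex 22.2 0.0 0.0
      vertex 22.2 11.5 8.7
      vertex 22.2 0.0 8.7
    endloop
  endfacet
  facet normal 0.0000 1.0000 0.0000
    outer loop
      vertex 22.2 11.5 0.0
      vertex 5.6 11.5 0.0
      vertex 5.6 11.5 8.7
    endloop
  endfacet
  facet normal 0.0000 1.0000 0.0000
    outer loop
      vertex 22.2 11.5 0.0
      vertex 5.6 11.5 8.7
      vertex 22.2 11.5 8.7
    endloop
  endfacet
  facet normal 1.0000 0.0000 0.0000
    outer loop
      vertex 5.6 11.5 0.0
      vertex 5.6 26.9 0.0
      vertex 5.6 26.9 8.7
    endloop
  endfacet
  facet normal 1.0000 0.0000 0.0000
    outer loop
      vertex 5.6 11.5 0.0
      vertex 5.6 26.9 8.7
      vertex 5.6 11.5 8.7
    endloop
  endfacet
  facet normal 0.0000 1.0000 0.0000
    outer loop
      vertex 5.6 26.9 0.0
      vertex 0.0 26.9 0.0
      vertex 0.0 26.9 8.7
    endloop
  endfacet
  facet normal 0.0000 1.0000 0.0000
    outer loop
      vertex 5.6 26.9 0.0
      vertex 0.0 26.9 8.7
      vertex 5.6 26.9 8.7
    endloop
  endfacet
  facet normal -1.0000 0.0000 0.0000
    outer loop
      vertex 0.0 26.9 0.0
      vertex 0.0 0.0 0.0
      vertex 0.0 0.0 8.7
    endloop
  endfacet
  facet normal -1.0000 0.0000 0.0000
    outer loop
      vertex 0.0 26.9 0.0
      vertex 0.0 0.0 8.7
      vertex 0.0 26.9 8.7
    endloop
  endfacet
endsolid part

The G0 Z moves step by Δz≈1.4 mm. Every layer's G1 loop is the same polygon, so the solid is a straight extrusion of it from z=0 to z≈8.7. Closing with flat bottom and top caps and triangulating gives 20 facets — an L-shaped prism: outer 22.2 × 26.9 mm, arm thicknesses ≈ 11.5 mm (horizontal) and 5.6 mm (vertical), extruded 8.7 mm in z.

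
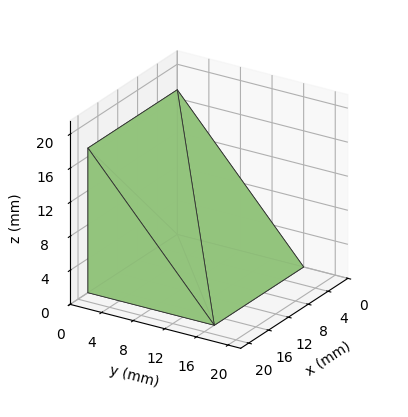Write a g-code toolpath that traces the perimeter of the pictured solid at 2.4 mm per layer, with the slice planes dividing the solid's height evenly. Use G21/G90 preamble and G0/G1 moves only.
Reading the render: the shape is a wedge (ramp): 18 × 16 mm base, rising to 17 mm along the y=0 edge and sloping linearly to z=0 at y=16 (dimensions read to the nearest mm from the axis ticks). For the g-code, the solid's height is divided into equal slices at the stated Δz and each level perimeter traced with G1 moves after a G0 lift.

; perimeter-only toolpath
G21 ; units = mm
G90 ; absolute positioning
G28 ; home
; layer 1
G0 Z2.4
G0 X0.0 Y0.0
G1 X18.0 Y0.0
G1 X18.0 Y13.7
G1 X0.0 Y13.7
G1 X0.0 Y0.0
; layer 2
G0 Z4.9
G0 X0.0 Y0.0
G1 X18.0 Y0.0
G1 X18.0 Y11.4
G1 X0.0 Y11.4
G1 X0.0 Y0.0
; layer 3
G0 Z7.3
G0 X0.0 Y0.0
G1 X18.0 Y0.0
G1 X18.0 Y9.1
G1 X0.0 Y9.1
G1 X0.0 Y0.0
; layer 4
G0 Z9.7
G0 X0.0 Y0.0
G1 X18.0 Y0.0
G1 X18.0 Y6.9
G1 X0.0 Y6.9
G1 X0.0 Y0.0
; layer 5
G0 Z12.1
G0 X0.0 Y0.0
G1 X18.0 Y0.0
G1 X18.0 Y4.6
G1 X0.0 Y4.6
G1 X0.0 Y0.0
; layer 6
G0 Z14.6
G0 X0.0 Y0.0
G1 X18.0 Y0.0
G1 X18.0 Y2.3
G1 X0.0 Y2.3
G1 X0.0 Y0.0
M2 ; end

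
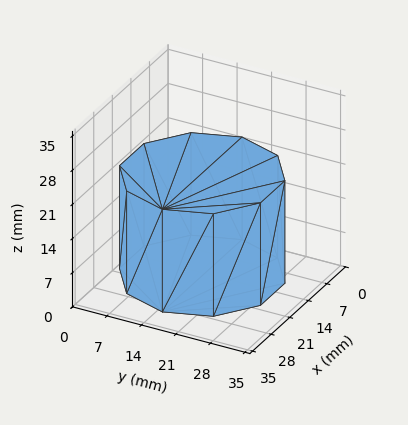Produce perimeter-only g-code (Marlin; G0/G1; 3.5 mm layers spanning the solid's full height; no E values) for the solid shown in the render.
Reading the render: the shape is a regular 10-sided prism (a cylinder approximated with 10 flat sides), circumscribed radius ≈ 15 mm, height ≈ 21 mm (dimensions read to the nearest mm from the axis ticks). For the g-code, the solid's height is divided into equal slices at the stated Δz and each level perimeter traced with G1 moves after a G0 lift.

; perimeter-only toolpath
G21 ; units = mm
G90 ; absolute positioning
G28 ; home
; layer 1
G0 Z3.5
G0 X30.0 Y15.0
G1 X27.1 Y23.8
G1 X19.6 Y29.3
G1 X10.4 Y29.3
G1 X2.9 Y23.8
G1 X0.0 Y15.0
G1 X2.9 Y6.2
G1 X10.4 Y0.7
G1 X19.6 Y0.7
G1 X27.1 Y6.2
G1 X30.0 Y15.0
; layer 2
G0 Z7.0
G0 X30.0 Y15.0
G1 X27.1 Y23.8
G1 X19.6 Y29.3
G1 X10.4 Y29.3
G1 X2.9 Y23.8
G1 X0.0 Y15.0
G1 X2.9 Y6.2
G1 X10.4 Y0.7
G1 X19.6 Y0.7
G1 X27.1 Y6.2
G1 X30.0 Y15.0
; layer 3
G0 Z10.5
G0 X30.0 Y15.0
G1 X27.1 Y23.8
G1 X19.6 Y29.3
G1 X10.4 Y29.3
G1 X2.9 Y23.8
G1 X0.0 Y15.0
G1 X2.9 Y6.2
G1 X10.4 Y0.7
G1 X19.6 Y0.7
G1 X27.1 Y6.2
G1 X30.0 Y15.0
; layer 4
G0 Z14.0
G0 X30.0 Y15.0
G1 X27.1 Y23.8
G1 X19.6 Y29.3
G1 X10.4 Y29.3
G1 X2.9 Y23.8
G1 X0.0 Y15.0
G1 X2.9 Y6.2
G1 X10.4 Y0.7
G1 X19.6 Y0.7
G1 X27.1 Y6.2
G1 X30.0 Y15.0
; layer 5
G0 Z17.5
G0 X30.0 Y15.0
G1 X27.1 Y23.8
G1 X19.6 Y29.3
G1 X10.4 Y29.3
G1 X2.9 Y23.8
G1 X0.0 Y15.0
G1 X2.9 Y6.2
G1 X10.4 Y0.7
G1 X19.6 Y0.7
G1 X27.1 Y6.2
G1 X30.0 Y15.0
; layer 6
G0 Z21.0
G0 X30.0 Y15.0
G1 X27.1 Y23.8
G1 X19.6 Y29.3
G1 X10.4 Y29.3
G1 X2.9 Y23.8
G1 X0.0 Y15.0
G1 X2.9 Y6.2
G1 X10.4 Y0.7
G1 X19.6 Y0.7
G1 X27.1 Y6.2
G1 X30.0 Y15.0
M2 ; end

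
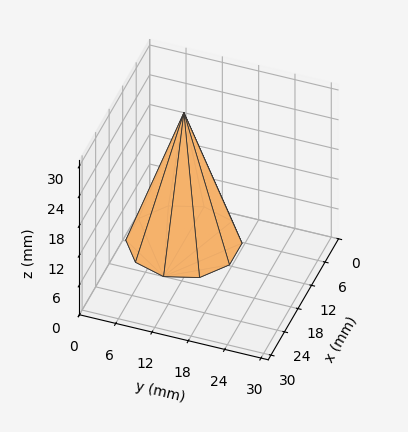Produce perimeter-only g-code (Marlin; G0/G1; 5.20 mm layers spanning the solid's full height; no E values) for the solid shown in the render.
Reading the render: the shape is a regular 10-sided pyramid, base circumscribed radius ≈ 9 mm, apex at z ≈ 26 mm (dimensions read to the nearest mm from the axis ticks). For the g-code, the solid's height is divided into equal slices at the stated Δz and each level perimeter traced with G1 moves after a G0 lift.

; perimeter-only toolpath
G21 ; units = mm
G90 ; absolute positioning
G28 ; home
; layer 1
G0 Z5.20
G0 X16.20 Y9.00
G1 X14.82 Y13.23
G1 X11.22 Y15.85
G1 X6.78 Y15.85
G1 X3.18 Y13.23
G1 X1.80 Y9.00
G1 X3.18 Y4.77
G1 X6.78 Y2.15
G1 X11.22 Y2.15
G1 X14.82 Y4.77
G1 X16.20 Y9.00
; layer 2
G0 Z10.40
G0 X14.40 Y9.00
G1 X13.37 Y12.17
G1 X10.67 Y14.14
G1 X7.33 Y14.14
G1 X4.63 Y12.17
G1 X3.60 Y9.00
G1 X4.63 Y5.83
G1 X7.33 Y3.86
G1 X10.67 Y3.86
G1 X13.37 Y5.83
G1 X14.40 Y9.00
; layer 3
G0 Z15.60
G0 X12.60 Y9.00
G1 X11.91 Y11.12
G1 X10.11 Y12.42
G1 X7.89 Y12.42
G1 X6.09 Y11.12
G1 X5.40 Y9.00
G1 X6.09 Y6.88
G1 X7.89 Y5.58
G1 X10.11 Y5.58
G1 X11.91 Y6.88
G1 X12.60 Y9.00
; layer 4
G0 Z20.80
G0 X10.80 Y9.00
G1 X10.46 Y10.06
G1 X9.56 Y10.71
G1 X8.44 Y10.71
G1 X7.54 Y10.06
G1 X7.20 Y9.00
G1 X7.54 Y7.94
G1 X8.44 Y7.29
G1 X9.56 Y7.29
G1 X10.46 Y7.94
G1 X10.80 Y9.00
M2 ; end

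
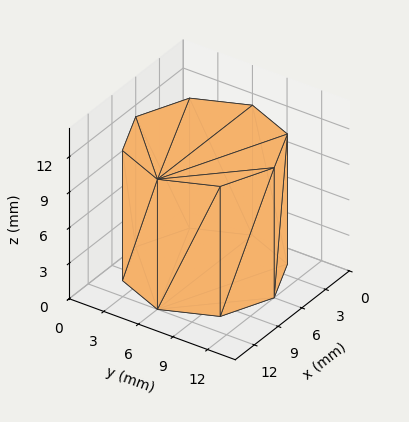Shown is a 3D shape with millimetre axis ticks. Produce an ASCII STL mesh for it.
Reading the render: the shape is a regular 8-sided prism (a cylinder approximated with 8 flat sides), circumscribed radius ≈ 6 mm, height ≈ 11 mm (dimensions read to the nearest mm from the axis ticks). For the STL, each face is triangulated and given an outward normal.

solid part
  facet normal 0.0000 0.0000 -1.0000
    outer loop
      vertex 6.00 12.00 0.00
      vertex 10.24 10.24 0.00
      vertex 12.00 6.00 0.00
    endloop
  endfacet
  facet normal 0.0000 0.0000 -1.0000
    outer loop
      vertex 1.76 10.24 0.00
      vertex 6.00 12.00 0.00
      vertex 12.00 6.00 0.00
    endloop
  endfacet
  facet normal 0.0000 0.0000 -1.0000
    outer loop
      vertex 0.00 6.00 0.00
      vertex 1.76 10.24 0.00
      vertex 12.00 6.00 0.00
    endloop
  endfacet
  facet normal 0.0000 0.0000 -1.0000
    outer loop
      vertex 1.76 1.76 0.00
      vertex 0.00 6.00 0.00
      vertex 12.00 6.00 0.00
    endloop
  endfacet
  facet normal 0.0000 0.0000 -1.0000
    outer loop
      vertex 6.00 0.00 0.00
      vertex 1.76 1.76 0.00
      vertex 12.00 6.00 0.00
    endloop
  endfacet
  facet normal 0.0000 0.0000 -1.0000
    outer loop
      vertex 10.24 1.76 0.00
      vertex 6.00 0.00 0.00
      vertex 12.00 6.00 0.00
    endloop
  endfacet
  facet normal 0.0000 0.0000 1.0000
    outer loop
      vertex 12.00 6.00 11.00
      vertex 10.24 10.24 11.00
      vertex 6.00 12.00 11.00
    endloop
  endfacet
  facet normal 0.0000 0.0000 1.0000
    outer loop
      vertex 12.00 6.00 11.00
      vertex 6.00 12.00 11.00
      vertex 1.76 10.24 11.00
    endloop
  endfacet
  facet normal 0.0000 0.0000 1.0000
    outer loop
      vertex 12.00 6.00 11.00
      vertex 1.76 10.24 11.00
      vertex 0.00 6.00 11.00
    endloop
  endfacet
  facet normal 0.0000 0.0000 1.0000
    outer loop
      vertex 12.00 6.00 11.00
      vertex 0.00 6.00 11.00
      vertex 1.76 1.76 11.00
    endloop
  endfacet
  facet normal 0.0000 0.0000 1.0000
    outer loop
      vertex 12.00 6.00 11.00
      vertex 1.76 1.76 11.00
      vertex 6.00 0.00 11.00
    endloop
  endfacet
  facet normal 0.0000 0.0000 1.0000
    outer loop
      vertex 12.00 6.00 11.00
      vertex 6.00 0.00 11.00
      vertex 10.24 1.76 11.00
    endloop
  endfacet
  facet normal 0.9236 0.3834 0.0000
    outer loop
      vertex 12.00 6.00 0.00
      vertex 10.24 10.24 0.00
      vertex 10.24 10.24 11.00
    endloop
  endfacet
  facet normal 0.9236 0.3834 0.0000
    outer loop
      vertex 12.00 6.00 0.00
      vertex 10.24 10.24 11.00
      vertex 12.00 6.00 11.00
    endloop
  endfacet
  facet normal 0.3834 0.9236 0.0000
    outer loop
      vertex 10.24 10.24 0.00
      vertex 6.00 12.00 0.00
      vertex 6.00 12.00 11.00
    endloop
  endfacet
  facet normal 0.3834 0.9236 0.0000
    outer loop
      vertex 10.24 10.24 0.00
      vertex 6.00 12.00 11.00
      vertex 10.24 10.24 11.00
    endloop
  endfacet
  facet normal -0.3834 0.9236 0.0000
    outer loop
      vertex 6.00 12.00 0.00
      vertex 1.76 10.24 0.00
      vertex 1.76 10.24 11.00
    endloop
  endfacet
  facet normal -0.3834 0.9236 0.0000
    outer loop
      vertex 6.00 12.00 0.00
      vertex 1.76 10.24 11.00
      vertex 6.00 12.00 11.00
    endloop
  endfacet
  facet normal -0.9236 0.3834 0.0000
    outer loop
      vertex 1.76 10.24 0.00
      vertex 0.00 6.00 0.00
      vertex 0.00 6.00 11.00
    endloop
  endfacet
  facet normal -0.9236 0.3834 0.0000
    outer loop
      vertex 1.76 10.24 0.00
      vertex 0.00 6.00 11.00
      vertex 1.76 10.24 11.00
    endloop
  endfacet
  facet normal -0.9236 -0.3834 0.0000
    outer loop
      vertex 0.00 6.00 0.00
      vertex 1.76 1.76 0.00
      vertex 1.76 1.76 11.00
    endloop
  endfacet
  facet normal -0.9236 -0.3834 0.0000
    outer loop
      vertex 0.00 6.00 0.00
      vertex 1.76 1.76 11.00
      vertex 0.00 6.00 11.00
    endloop
  endfacet
  facet normal -0.3834 -0.9236 0.0000
    outer loop
      vertex 1.76 1.76 0.00
      vertex 6.00 0.00 0.00
      vertex 6.00 0.00 11.00
    endloop
  endfacet
  facet normal -0.3834 -0.9236 0.0000
    outer loop
      vertex 1.76 1.76 0.00
      vertex 6.00 0.00 11.00
      vertex 1.76 1.76 11.00
    endloop
  endfacet
  facet normal 0.3834 -0.9236 0.0000
    outer loop
      vertex 6.00 0.00 0.00
      vertex 10.24 1.76 0.00
      vertex 10.24 1.76 11.00
    endloop
  endfacet
  facet normal 0.3834 -0.9236 0.0000
    outer loop
      vertex 6.00 0.00 0.00
      vertex 10.24 1.76 11.00
      vertex 6.00 0.00 11.00
    endloop
  endfacet
  facet normal 0.9236 -0.3834 0.0000
    outer loop
      vertex 10.24 1.76 0.00
      vertex 12.00 6.00 0.00
      vertex 12.00 6.00 11.00
    endloop
  endfacet
  facet normal 0.9236 -0.3834 0.0000
    outer loop
      vertex 10.24 1.76 0.00
      vertex 12.00 6.00 11.00
      vertex 10.24 1.76 11.00
    endloop
  endfacet
endsolid part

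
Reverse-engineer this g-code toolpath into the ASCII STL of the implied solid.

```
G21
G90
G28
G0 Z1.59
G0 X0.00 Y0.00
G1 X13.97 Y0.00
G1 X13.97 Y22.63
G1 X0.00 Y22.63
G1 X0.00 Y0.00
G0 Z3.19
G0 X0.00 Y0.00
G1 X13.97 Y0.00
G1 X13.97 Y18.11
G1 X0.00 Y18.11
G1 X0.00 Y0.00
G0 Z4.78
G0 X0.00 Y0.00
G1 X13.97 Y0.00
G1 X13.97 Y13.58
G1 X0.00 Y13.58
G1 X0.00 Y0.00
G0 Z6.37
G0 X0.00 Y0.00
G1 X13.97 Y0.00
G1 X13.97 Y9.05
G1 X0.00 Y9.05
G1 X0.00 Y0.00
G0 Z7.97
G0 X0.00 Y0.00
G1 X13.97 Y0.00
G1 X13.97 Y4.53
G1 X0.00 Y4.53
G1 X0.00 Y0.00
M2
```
solid part
  facet normal 0.0000 0.0000 -1.0000
    outer loop
      vertex 13.97 27.16 0.00
      vertex 13.97 0.00 0.00
      vertex 0.00 0.00 0.00
    endloop
  endfacet
  facet normal 0.0000 0.0000 -1.0000
    outer loop
      vertex 0.00 27.16 0.00
      vertex 13.97 27.16 0.00
      vertex 0.00 0.00 0.00
    endloop
  endfacet
  facet normal 0.0000 -1.0000 0.0000
    outer loop
      vertex 0.00 0.00 0.00
      vertex 13.97 0.00 0.00
      vertex 13.97 0.00 9.56
    endloop
  endfacet
  facet normal 0.0000 -1.0000 0.0000
    outer loop
      vertex 0.00 0.00 0.00
      vertex 13.97 0.00 9.56
      vertex 0.00 0.00 9.56
    endloop
  endfacet
  facet normal 0.0000 0.3320 0.9433
    outer loop
      vertex 0.00 0.00 9.56
      vertex 13.97 0.00 9.56
      vertex 13.97 27.16 0.00
    endloop
  endfacet
  facet normal 0.0000 0.3320 0.9433
    outer loop
      vertex 0.00 0.00 9.56
      vertex 13.97 27.16 0.00
      vertex 0.00 27.16 0.00
    endloop
  endfacet
  facet normal -1.0000 0.0000 0.0000
    outer loop
      vertex 0.00 0.00 9.56
      vertex 0.00 27.16 0.00
      vertex 0.00 0.00 0.00
    endloop
  endfacet
  facet normal 1.0000 0.0000 0.0000
    outer loop
      vertex 13.97 0.00 0.00
      vertex 13.97 27.16 0.00
      vertex 13.97 0.00 9.56
    endloop
  endfacet
endsolid part

The G0 Z moves step by Δz≈1.59 mm. The G1 loops shrink linearly with z, so the solid tapers from its base footprint up to z≈9.56. Closing with a flat bottom cap and the tapered top and triangulating gives 8 facets — a wedge (ramp): 14 × 27.2 mm base, rising to 9.56 mm along the y=0 edge and sloping linearly to z=0 at y=27.2.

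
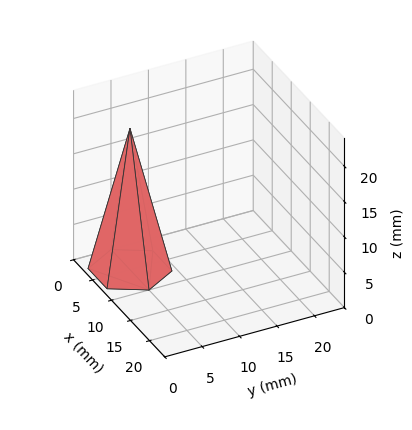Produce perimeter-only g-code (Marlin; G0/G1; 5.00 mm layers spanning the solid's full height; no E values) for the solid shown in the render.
Reading the render: the shape is a regular 6-sided pyramid, base circumscribed radius ≈ 5 mm, apex at z ≈ 20 mm (dimensions read to the nearest mm from the axis ticks). For the g-code, the solid's height is divided into equal slices at the stated Δz and each level perimeter traced with G1 moves after a G0 lift.

; perimeter-only toolpath
G21 ; units = mm
G90 ; absolute positioning
G28 ; home
; layer 1
G0 Z5.00
G0 X8.75 Y5.00
G1 X6.88 Y8.25
G1 X3.12 Y8.25
G1 X1.25 Y5.00
G1 X3.12 Y1.75
G1 X6.88 Y1.75
G1 X8.75 Y5.00
; layer 2
G0 Z10.00
G0 X7.50 Y5.00
G1 X6.25 Y7.17
G1 X3.75 Y7.17
G1 X2.50 Y5.00
G1 X3.75 Y2.83
G1 X6.25 Y2.83
G1 X7.50 Y5.00
; layer 3
G0 Z15.00
G0 X6.25 Y5.00
G1 X5.62 Y6.08
G1 X4.38 Y6.08
G1 X3.75 Y5.00
G1 X4.38 Y3.92
G1 X5.62 Y3.92
G1 X6.25 Y5.00
M2 ; end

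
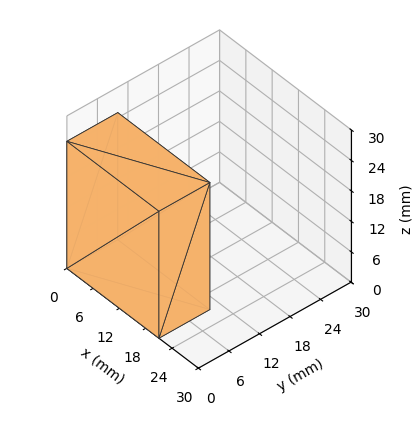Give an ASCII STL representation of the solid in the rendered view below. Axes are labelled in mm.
Reading the render: the shape is a rectangular box, roughly 21 × 10 mm footprint and 25 mm tall (dimensions read to the nearest mm from the axis ticks). For the STL, each face is triangulated and given an outward normal.

solid part
  facet normal 0.0000 0.0000 -1.0000
    outer loop
      vertex 21.00 10.00 0.00
      vertex 21.00 0.00 0.00
      vertex 0.00 0.00 0.00
    endloop
  endfacet
  facet normal 0.0000 0.0000 -1.0000
    outer loop
      vertex 0.00 10.00 0.00
      vertex 21.00 10.00 0.00
      vertex 0.00 0.00 0.00
    endloop
  endfacet
  facet normal 0.0000 0.0000 1.0000
    outer loop
      vertex 0.00 0.00 25.00
      vertex 21.00 0.00 25.00
      vertex 21.00 10.00 25.00
    endloop
  endfacet
  facet normal 0.0000 0.0000 1.0000
    outer loop
      vertex 0.00 0.00 25.00
      vertex 21.00 10.00 25.00
      vertex 0.00 10.00 25.00
    endloop
  endfacet
  facet normal 0.0000 -1.0000 0.0000
    outer loop
      vertex 0.00 0.00 0.00
      vertex 21.00 0.00 0.00
      vertex 21.00 0.00 25.00
    endloop
  endfacet
  facet normal 0.0000 -1.0000 0.0000
    outer loop
      vertex 0.00 0.00 0.00
      vertex 21.00 0.00 25.00
      vertex 0.00 0.00 25.00
    endloop
  endfacet
  facet normal 0.0000 1.0000 0.0000
    outer loop
      vertex 21.00 10.00 25.00
      vertex 21.00 10.00 0.00
      vertex 0.00 10.00 0.00
    endloop
  endfacet
  facet normal 0.0000 1.0000 0.0000
    outer loop
      vertex 0.00 10.00 25.00
      vertex 21.00 10.00 25.00
      vertex 0.00 10.00 0.00
    endloop
  endfacet
  facet normal -1.0000 0.0000 0.0000
    outer loop
      vertex 0.00 10.00 25.00
      vertex 0.00 10.00 0.00
      vertex 0.00 0.00 0.00
    endloop
  endfacet
  facet normal -1.0000 0.0000 0.0000
    outer loop
      vertex 0.00 0.00 25.00
      vertex 0.00 10.00 25.00
      vertex 0.00 0.00 0.00
    endloop
  endfacet
  facet normal 1.0000 0.0000 0.0000
    outer loop
      vertex 21.00 0.00 0.00
      vertex 21.00 10.00 0.00
      vertex 21.00 10.00 25.00
    endloop
  endfacet
  facet normal 1.0000 0.0000 0.0000
    outer loop
      vertex 21.00 0.00 0.00
      vertex 21.00 10.00 25.00
      vertex 21.00 0.00 25.00
    endloop
  endfacet
endsolid part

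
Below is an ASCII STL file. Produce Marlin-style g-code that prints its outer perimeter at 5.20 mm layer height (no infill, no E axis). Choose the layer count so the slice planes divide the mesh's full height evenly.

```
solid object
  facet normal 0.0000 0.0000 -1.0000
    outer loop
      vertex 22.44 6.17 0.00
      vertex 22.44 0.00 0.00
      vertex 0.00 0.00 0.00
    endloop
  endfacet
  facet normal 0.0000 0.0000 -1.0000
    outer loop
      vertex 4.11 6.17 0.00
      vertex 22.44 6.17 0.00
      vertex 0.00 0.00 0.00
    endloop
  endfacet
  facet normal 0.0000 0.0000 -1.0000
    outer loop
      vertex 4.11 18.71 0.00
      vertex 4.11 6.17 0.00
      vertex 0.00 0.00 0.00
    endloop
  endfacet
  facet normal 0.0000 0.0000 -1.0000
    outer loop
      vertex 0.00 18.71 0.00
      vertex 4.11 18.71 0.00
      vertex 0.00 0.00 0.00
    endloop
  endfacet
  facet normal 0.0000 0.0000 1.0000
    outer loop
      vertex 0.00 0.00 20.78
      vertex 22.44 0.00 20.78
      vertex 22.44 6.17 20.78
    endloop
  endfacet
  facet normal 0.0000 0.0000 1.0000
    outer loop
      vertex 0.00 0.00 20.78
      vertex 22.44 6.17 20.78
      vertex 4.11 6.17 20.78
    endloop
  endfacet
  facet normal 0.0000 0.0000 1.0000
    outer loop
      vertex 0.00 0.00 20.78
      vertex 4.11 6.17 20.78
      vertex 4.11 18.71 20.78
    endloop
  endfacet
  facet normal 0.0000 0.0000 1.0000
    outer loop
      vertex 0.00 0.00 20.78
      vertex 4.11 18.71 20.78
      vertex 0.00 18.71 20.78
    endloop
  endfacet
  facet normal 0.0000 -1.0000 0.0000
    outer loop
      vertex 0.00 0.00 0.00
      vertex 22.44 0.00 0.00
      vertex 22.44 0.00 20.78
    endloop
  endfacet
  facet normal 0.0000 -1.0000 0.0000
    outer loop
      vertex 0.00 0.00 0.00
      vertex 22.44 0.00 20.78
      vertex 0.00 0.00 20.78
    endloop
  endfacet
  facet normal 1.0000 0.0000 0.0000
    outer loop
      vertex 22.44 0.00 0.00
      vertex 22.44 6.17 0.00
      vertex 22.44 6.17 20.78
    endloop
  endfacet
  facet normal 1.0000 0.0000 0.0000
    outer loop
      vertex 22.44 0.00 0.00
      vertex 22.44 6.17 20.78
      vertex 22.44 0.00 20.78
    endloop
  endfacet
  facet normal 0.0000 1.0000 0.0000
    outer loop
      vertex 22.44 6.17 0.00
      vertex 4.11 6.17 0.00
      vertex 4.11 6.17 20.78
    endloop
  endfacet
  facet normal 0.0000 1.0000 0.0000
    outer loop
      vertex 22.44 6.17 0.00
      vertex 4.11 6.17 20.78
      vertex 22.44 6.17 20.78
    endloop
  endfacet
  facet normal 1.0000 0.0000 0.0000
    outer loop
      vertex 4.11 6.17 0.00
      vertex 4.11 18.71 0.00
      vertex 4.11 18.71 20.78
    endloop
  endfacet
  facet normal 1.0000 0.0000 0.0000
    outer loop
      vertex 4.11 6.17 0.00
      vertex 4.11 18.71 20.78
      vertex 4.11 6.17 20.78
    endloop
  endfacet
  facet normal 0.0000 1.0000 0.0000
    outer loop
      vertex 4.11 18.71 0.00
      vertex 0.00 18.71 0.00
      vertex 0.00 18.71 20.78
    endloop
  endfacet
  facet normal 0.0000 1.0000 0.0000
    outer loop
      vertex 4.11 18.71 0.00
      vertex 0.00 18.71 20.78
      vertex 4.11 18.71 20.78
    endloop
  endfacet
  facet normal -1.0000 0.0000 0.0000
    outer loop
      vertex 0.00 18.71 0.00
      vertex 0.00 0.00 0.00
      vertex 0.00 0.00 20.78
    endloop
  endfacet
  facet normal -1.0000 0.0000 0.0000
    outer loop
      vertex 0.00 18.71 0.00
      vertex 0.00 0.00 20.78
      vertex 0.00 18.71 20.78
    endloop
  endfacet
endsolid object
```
; perimeter-only toolpath
G21 ; units = mm
G90 ; absolute positioning
G28 ; home
; layer 1
G0 Z5.20
G0 X0.00 Y0.00
G1 X22.44 Y0.00
G1 X22.44 Y6.17
G1 X4.11 Y6.17
G1 X4.11 Y18.71
G1 X0.00 Y18.71
G1 X0.00 Y0.00
; layer 2
G0 Z10.39
G0 X0.00 Y0.00
G1 X22.44 Y0.00
G1 X22.44 Y6.17
G1 X4.11 Y6.17
G1 X4.11 Y18.71
G1 X0.00 Y18.71
G1 X0.00 Y0.00
; layer 3
G0 Z15.59
G0 X0.00 Y0.00
G1 X22.44 Y0.00
G1 X22.44 Y6.17
G1 X4.11 Y6.17
G1 X4.11 Y18.71
G1 X0.00 Y18.71
G1 X0.00 Y0.00
; layer 4
G0 Z20.78
G0 X0.00 Y0.00
G1 X22.44 Y0.00
G1 X22.44 Y6.17
G1 X4.11 Y6.17
G1 X4.11 Y18.71
G1 X0.00 Y18.71
G1 X0.00 Y0.00
M2 ; end

The solid is an L-shaped prism: outer 22.4 × 18.7 mm, arm thicknesses ≈ 6.17 mm (horizontal) and 4.11 mm (vertical), extruded 20.8 mm in z. Slicing at Δz = 5.20 mm — 4 equal slices spanning the solid's height, so layer i sits at z = i·h/4 — gives 4 non-empty perimeters. Each is a 6-segment closed polygon; G0 lifts to the layer z and rapids to the start vertex, then G1 traces the edges.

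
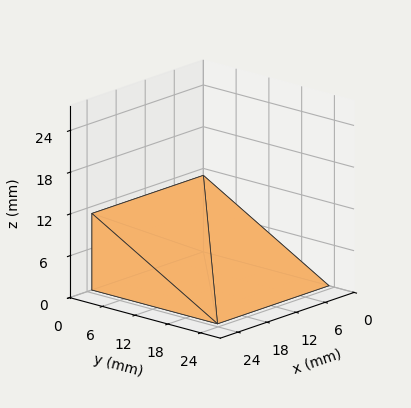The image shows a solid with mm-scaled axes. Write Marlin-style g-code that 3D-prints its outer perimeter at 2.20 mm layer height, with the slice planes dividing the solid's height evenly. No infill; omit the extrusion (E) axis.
Reading the render: the shape is a wedge (ramp): 23 × 23 mm base, rising to 11 mm along the y=0 edge and sloping linearly to z=0 at y=23 (dimensions read to the nearest mm from the axis ticks). For the g-code, the solid's height is divided into equal slices at the stated Δz and each level perimeter traced with G1 moves after a G0 lift.

; perimeter-only toolpath
G21 ; units = mm
G90 ; absolute positioning
G28 ; home
; layer 1
G0 Z2.20
G0 X0.00 Y0.00
G1 X23.00 Y0.00
G1 X23.00 Y18.40
G1 X0.00 Y18.40
G1 X0.00 Y0.00
; layer 2
G0 Z4.40
G0 X0.00 Y0.00
G1 X23.00 Y0.00
G1 X23.00 Y13.80
G1 X0.00 Y13.80
G1 X0.00 Y0.00
; layer 3
G0 Z6.60
G0 X0.00 Y0.00
G1 X23.00 Y0.00
G1 X23.00 Y9.20
G1 X0.00 Y9.20
G1 X0.00 Y0.00
; layer 4
G0 Z8.80
G0 X0.00 Y0.00
G1 X23.00 Y0.00
G1 X23.00 Y4.60
G1 X0.00 Y4.60
G1 X0.00 Y0.00
M2 ; end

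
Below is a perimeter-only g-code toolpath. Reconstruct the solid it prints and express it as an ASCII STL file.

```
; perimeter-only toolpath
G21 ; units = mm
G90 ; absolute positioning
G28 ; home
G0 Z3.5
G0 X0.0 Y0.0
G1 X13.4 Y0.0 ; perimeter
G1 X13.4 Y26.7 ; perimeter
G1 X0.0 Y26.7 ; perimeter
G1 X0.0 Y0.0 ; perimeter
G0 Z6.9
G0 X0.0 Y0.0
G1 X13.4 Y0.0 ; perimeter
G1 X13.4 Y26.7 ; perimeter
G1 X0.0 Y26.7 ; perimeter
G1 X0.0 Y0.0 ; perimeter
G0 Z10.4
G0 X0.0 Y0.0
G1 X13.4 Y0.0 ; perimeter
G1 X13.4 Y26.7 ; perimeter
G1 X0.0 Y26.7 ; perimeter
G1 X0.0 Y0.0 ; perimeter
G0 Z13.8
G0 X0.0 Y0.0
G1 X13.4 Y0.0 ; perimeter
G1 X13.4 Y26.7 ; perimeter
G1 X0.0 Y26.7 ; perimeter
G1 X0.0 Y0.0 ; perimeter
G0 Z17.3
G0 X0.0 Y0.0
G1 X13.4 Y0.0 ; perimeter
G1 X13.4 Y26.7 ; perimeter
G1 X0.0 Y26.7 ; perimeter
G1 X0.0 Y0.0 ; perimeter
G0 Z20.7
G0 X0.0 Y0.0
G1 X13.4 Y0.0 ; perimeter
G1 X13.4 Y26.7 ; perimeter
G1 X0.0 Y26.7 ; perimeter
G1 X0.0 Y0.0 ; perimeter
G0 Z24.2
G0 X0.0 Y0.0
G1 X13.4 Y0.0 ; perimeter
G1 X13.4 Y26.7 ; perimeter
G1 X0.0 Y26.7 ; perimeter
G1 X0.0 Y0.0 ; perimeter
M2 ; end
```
solid part
  facet normal 0.0000 0.0000 -1.0000
    outer loop
      vertex 13.4 26.7 0.0
      vertex 13.4 0.0 0.0
      vertex 0.0 0.0 0.0
    endloop
  endfacet
  facet normal 0.0000 0.0000 -1.0000
    outer loop
      vertex 0.0 26.7 0.0
      vertex 13.4 26.7 0.0
      vertex 0.0 0.0 0.0
    endloop
  endfacet
  facet normal 0.0000 0.0000 1.0000
    outer loop
      vertex 0.0 0.0 24.2
      vertex 13.4 0.0 24.2
      vertex 13.4 26.7 24.2
    endloop
  endfacet
  facet normal 0.0000 0.0000 1.0000
    outer loop
      vertex 0.0 0.0 24.2
      vertex 13.4 26.7 24.2
      vertex 0.0 26.7 24.2
    endloop
  endfacet
  facet normal 0.0000 -1.0000 0.0000
    outer loop
      vertex 0.0 0.0 0.0
      vertex 13.4 0.0 0.0
      vertex 13.4 0.0 24.2
    endloop
  endfacet
  facet normal 0.0000 -1.0000 0.0000
    outer loop
      vertex 0.0 0.0 0.0
      vertex 13.4 0.0 24.2
      vertex 0.0 0.0 24.2
    endloop
  endfacet
  facet normal 0.0000 1.0000 0.0000
    outer loop
      vertex 13.4 26.7 24.2
      vertex 13.4 26.7 0.0
      vertex 0.0 26.7 0.0
    endloop
  endfacet
  facet normal 0.0000 1.0000 0.0000
    outer loop
      vertex 0.0 26.7 24.2
      vertex 13.4 26.7 24.2
      vertex 0.0 26.7 0.0
    endloop
  endfacet
  facet normal -1.0000 0.0000 0.0000
    outer loop
      vertex 0.0 26.7 24.2
      vertex 0.0 26.7 0.0
      vertex 0.0 0.0 0.0
    endloop
  endfacet
  facet normal -1.0000 0.0000 0.0000
    outer loop
      vertex 0.0 0.0 24.2
      vertex 0.0 26.7 24.2
      vertex 0.0 0.0 0.0
    endloop
  endfacet
  facet normal 1.0000 0.0000 0.0000
    outer loop
      vertex 13.4 0.0 0.0
      vertex 13.4 26.7 0.0
      vertex 13.4 26.7 24.2
    endloop
  endfacet
  facet normal 1.0000 0.0000 0.0000
    outer loop
      vertex 13.4 0.0 0.0
      vertex 13.4 26.7 24.2
      vertex 13.4 0.0 24.2
    endloop
  endfacet
endsolid part

The G0 Z moves step by Δz≈3.5 mm. Every layer's G1 loop is the same polygon, so the solid is a straight extrusion of it from z=0 to z≈24.2. Closing with flat bottom and top caps and triangulating gives 12 facets — a rectangular box, roughly 13.4 × 26.7 mm footprint and 24.2 mm tall.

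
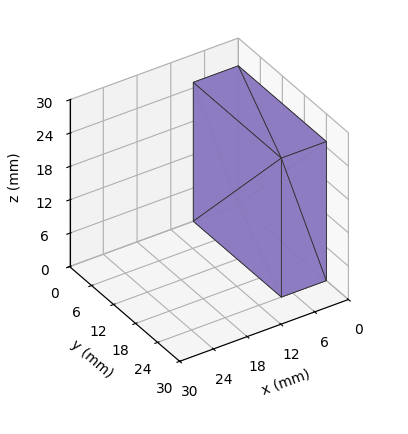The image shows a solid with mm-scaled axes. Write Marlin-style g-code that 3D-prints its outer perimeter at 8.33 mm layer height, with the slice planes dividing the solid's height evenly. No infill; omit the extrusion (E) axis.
Reading the render: the shape is a rectangular box, roughly 8 × 24 mm footprint and 25 mm tall (dimensions read to the nearest mm from the axis ticks). For the g-code, the solid's height is divided into equal slices at the stated Δz and each level perimeter traced with G1 moves after a G0 lift.

; perimeter-only toolpath
G21 ; units = mm
G90 ; absolute positioning
G28 ; home
; layer 1
G0 Z8.33
G0 X0.00 Y0.00
G1 X8.00 Y0.00
G1 X8.00 Y24.00
G1 X0.00 Y24.00
G1 X0.00 Y0.00
; layer 2
G0 Z16.67
G0 X0.00 Y0.00
G1 X8.00 Y0.00
G1 X8.00 Y24.00
G1 X0.00 Y24.00
G1 X0.00 Y0.00
; layer 3
G0 Z25.00
G0 X0.00 Y0.00
G1 X8.00 Y0.00
G1 X8.00 Y24.00
G1 X0.00 Y24.00
G1 X0.00 Y0.00
M2 ; end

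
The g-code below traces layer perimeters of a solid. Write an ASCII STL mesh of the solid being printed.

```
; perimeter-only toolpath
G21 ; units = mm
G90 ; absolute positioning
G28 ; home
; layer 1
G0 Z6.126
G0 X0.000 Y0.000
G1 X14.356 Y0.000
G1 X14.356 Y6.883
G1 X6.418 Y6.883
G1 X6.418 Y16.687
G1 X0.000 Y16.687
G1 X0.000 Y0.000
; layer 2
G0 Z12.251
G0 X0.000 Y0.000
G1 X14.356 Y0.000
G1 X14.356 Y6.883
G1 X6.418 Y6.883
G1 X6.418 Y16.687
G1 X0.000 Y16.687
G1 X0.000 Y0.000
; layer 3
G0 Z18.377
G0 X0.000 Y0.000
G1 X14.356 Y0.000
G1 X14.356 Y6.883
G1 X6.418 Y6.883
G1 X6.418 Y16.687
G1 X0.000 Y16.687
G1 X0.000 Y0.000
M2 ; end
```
solid part
  facet normal 0.0000 0.0000 -1.0000
    outer loop
      vertex 14.356 6.883 0.000
      vertex 14.356 0.000 0.000
      vertex 0.000 0.000 0.000
    endloop
  endfacet
  facet normal 0.0000 0.0000 -1.0000
    outer loop
      vertex 6.418 6.883 0.000
      vertex 14.356 6.883 0.000
      vertex 0.000 0.000 0.000
    endloop
  endfacet
  facet normal 0.0000 0.0000 -1.0000
    outer loop
      vertex 6.418 16.687 0.000
      vertex 6.418 6.883 0.000
      vertex 0.000 0.000 0.000
    endloop
  endfacet
  facet normal 0.0000 0.0000 -1.0000
    outer loop
      vertex 0.000 16.687 0.000
      vertex 6.418 16.687 0.000
      vertex 0.000 0.000 0.000
    endloop
  endfacet
  facet normal 0.0000 0.0000 1.0000
    outer loop
      vertex 0.000 0.000 18.377
      vertex 14.356 0.000 18.377
      vertex 14.356 6.883 18.377
    endloop
  endfacet
  facet normal 0.0000 0.0000 1.0000
    outer loop
      vertex 0.000 0.000 18.377
      vertex 14.356 6.883 18.377
      vertex 6.418 6.883 18.377
    endloop
  endfacet
  facet normal 0.0000 0.0000 1.0000
    outer loop
      vertex 0.000 0.000 18.377
      vertex 6.418 6.883 18.377
      vertex 6.418 16.687 18.377
    endloop
  endfacet
  facet normal 0.0000 0.0000 1.0000
    outer loop
      vertex 0.000 0.000 18.377
      vertex 6.418 16.687 18.377
      vertex 0.000 16.687 18.377
    endloop
  endfacet
  facet normal 0.0000 -1.0000 0.0000
    outer loop
      vertex 0.000 0.000 0.000
      vertex 14.356 0.000 0.000
      vertex 14.356 0.000 18.377
    endloop
  endfacet
  facet normal 0.0000 -1.0000 0.0000
    outer loop
      vertex 0.000 0.000 0.000
      vertex 14.356 0.000 18.377
      vertex 0.000 0.000 18.377
    endloop
  endfacet
  facet normal 1.0000 0.0000 0.0000
    outer loop
      vertex 14.356 0.000 0.000
      vertex 14.356 6.883 0.000
      vertex 14.356 6.883 18.377
    endloop
  endfacet
  facet normal 1.0000 0.0000 0.0000
    outer loop
      vertex 14.356 0.000 0.000
      vertex 14.356 6.883 18.377
      vertex 14.356 0.000 18.377
    endloop
  endfacet
  facet normal 0.0000 1.0000 0.0000
    outer loop
      vertex 14.356 6.883 0.000
      vertex 6.418 6.883 0.000
      vertex 6.418 6.883 18.377
    endloop
  endfacet
  facet normal 0.0000 1.0000 0.0000
    outer loop
      vertex 14.356 6.883 0.000
      vertex 6.418 6.883 18.377
      vertex 14.356 6.883 18.377
    endloop
  endfacet
  facet normal 1.0000 0.0000 0.0000
    outer loop
      vertex 6.418 6.883 0.000
      vertex 6.418 16.687 0.000
      vertex 6.418 16.687 18.377
    endloop
  endfacet
  facet normal 1.0000 0.0000 0.0000
    outer loop
      vertex 6.418 6.883 0.000
      vertex 6.418 16.687 18.377
      vertex 6.418 6.883 18.377
    endloop
  endfacet
  facet normal 0.0000 1.0000 0.0000
    outer loop
      vertex 6.418 16.687 0.000
      vertex 0.000 16.687 0.000
      vertex 0.000 16.687 18.377
    endloop
  endfacet
  facet normal 0.0000 1.0000 0.0000
    outer loop
      vertex 6.418 16.687 0.000
      vertex 0.000 16.687 18.377
      vertex 6.418 16.687 18.377
    endloop
  endfacet
  facet normal -1.0000 0.0000 0.0000
    outer loop
      vertex 0.000 16.687 0.000
      vertex 0.000 0.000 0.000
      vertex 0.000 0.000 18.377
    endloop
  endfacet
  facet normal -1.0000 0.0000 0.0000
    outer loop
      vertex 0.000 16.687 0.000
      vertex 0.000 0.000 18.377
      vertex 0.000 16.687 18.377
    endloop
  endfacet
endsolid part

The G0 Z moves step by Δz≈6.126 mm. Every layer's G1 loop is the same polygon, so the solid is a straight extrusion of it from z=0 to z≈18.4. Closing with flat bottom and top caps and triangulating gives 20 facets — an L-shaped prism: outer 14.4 × 16.7 mm, arm thicknesses ≈ 6.88 mm (horizontal) and 6.42 mm (vertical), extruded 18.4 mm in z.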